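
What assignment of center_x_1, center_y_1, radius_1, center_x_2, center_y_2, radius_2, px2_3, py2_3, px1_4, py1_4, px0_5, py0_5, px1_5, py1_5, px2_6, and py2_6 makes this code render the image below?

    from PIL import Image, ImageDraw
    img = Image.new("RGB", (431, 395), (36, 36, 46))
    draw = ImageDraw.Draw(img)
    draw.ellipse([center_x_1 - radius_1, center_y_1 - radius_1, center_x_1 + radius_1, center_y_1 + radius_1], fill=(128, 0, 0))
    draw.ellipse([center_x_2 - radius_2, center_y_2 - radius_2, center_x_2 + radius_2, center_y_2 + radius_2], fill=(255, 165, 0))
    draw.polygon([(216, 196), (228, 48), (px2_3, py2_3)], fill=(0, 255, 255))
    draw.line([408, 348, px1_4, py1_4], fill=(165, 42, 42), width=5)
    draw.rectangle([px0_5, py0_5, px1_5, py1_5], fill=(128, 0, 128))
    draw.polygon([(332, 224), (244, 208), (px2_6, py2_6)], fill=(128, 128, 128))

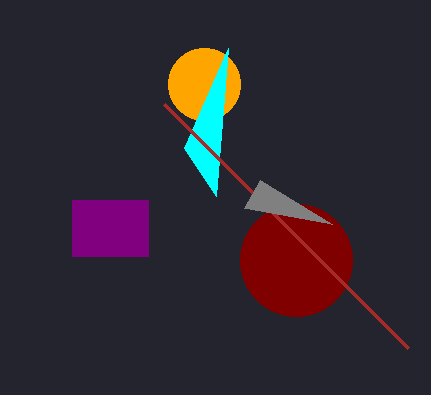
center_x_1 = 296; center_y_1 = 260; radius_1 = 56; center_x_2 = 204; center_y_2 = 84; radius_2 = 36; px2_3 = 184; py2_3 = 148; px1_4 = 164; py1_4 = 104; px0_5 = 72; py0_5 = 200; px1_5 = 148; py1_5 = 256; px2_6 = 260; py2_6 = 180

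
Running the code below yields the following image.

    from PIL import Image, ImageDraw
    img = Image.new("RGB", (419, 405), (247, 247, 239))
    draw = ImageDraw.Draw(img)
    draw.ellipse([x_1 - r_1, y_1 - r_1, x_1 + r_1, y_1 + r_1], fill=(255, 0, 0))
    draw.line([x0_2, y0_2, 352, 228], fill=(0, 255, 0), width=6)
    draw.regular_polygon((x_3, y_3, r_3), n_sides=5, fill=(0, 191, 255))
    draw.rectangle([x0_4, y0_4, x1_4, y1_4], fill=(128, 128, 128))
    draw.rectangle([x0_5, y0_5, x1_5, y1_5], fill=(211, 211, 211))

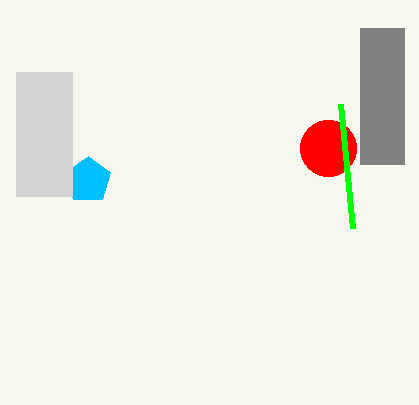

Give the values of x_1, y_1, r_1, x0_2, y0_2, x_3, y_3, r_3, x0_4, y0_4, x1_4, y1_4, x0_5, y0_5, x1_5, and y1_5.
x_1 = 328; y_1 = 148; r_1 = 28; x0_2 = 340; y0_2 = 104; x_3 = 88; y_3 = 180; r_3 = 24; x0_4 = 360; y0_4 = 28; x1_4 = 404; y1_4 = 164; x0_5 = 16; y0_5 = 72; x1_5 = 72; y1_5 = 196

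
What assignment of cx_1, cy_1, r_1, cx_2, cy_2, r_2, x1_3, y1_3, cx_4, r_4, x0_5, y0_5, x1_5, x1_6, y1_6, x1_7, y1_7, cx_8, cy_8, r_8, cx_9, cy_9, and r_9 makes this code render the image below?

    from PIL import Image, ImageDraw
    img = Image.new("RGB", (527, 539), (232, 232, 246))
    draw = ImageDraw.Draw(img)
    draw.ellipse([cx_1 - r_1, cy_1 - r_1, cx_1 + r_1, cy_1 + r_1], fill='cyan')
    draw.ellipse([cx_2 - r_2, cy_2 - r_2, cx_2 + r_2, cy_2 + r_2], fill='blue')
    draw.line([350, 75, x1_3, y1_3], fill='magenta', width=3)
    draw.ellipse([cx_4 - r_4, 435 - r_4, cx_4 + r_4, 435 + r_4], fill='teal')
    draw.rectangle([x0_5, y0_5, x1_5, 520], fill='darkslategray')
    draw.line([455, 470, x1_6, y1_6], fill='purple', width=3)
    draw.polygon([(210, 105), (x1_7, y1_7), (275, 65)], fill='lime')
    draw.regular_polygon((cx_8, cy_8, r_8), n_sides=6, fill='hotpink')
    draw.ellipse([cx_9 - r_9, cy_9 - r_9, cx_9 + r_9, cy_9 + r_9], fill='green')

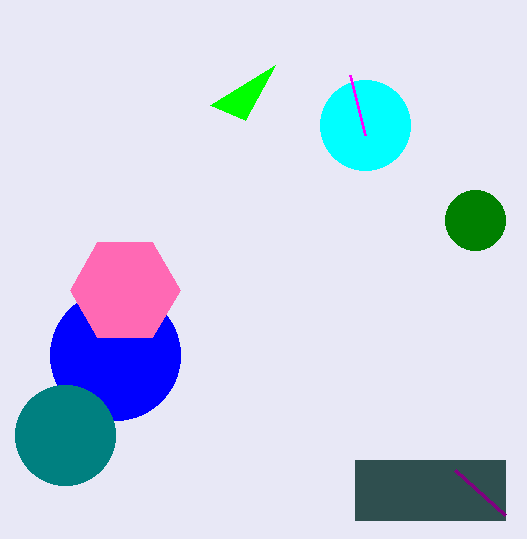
cx_1 = 365, cy_1 = 125, r_1 = 45, cx_2 = 115, cy_2 = 355, r_2 = 65, x1_3 = 365, y1_3 = 135, cx_4 = 65, r_4 = 50, x0_5 = 355, y0_5 = 460, x1_5 = 505, x1_6 = 505, y1_6 = 515, x1_7 = 245, y1_7 = 120, cx_8 = 125, cy_8 = 290, r_8 = 55, cx_9 = 475, cy_9 = 220, r_9 = 30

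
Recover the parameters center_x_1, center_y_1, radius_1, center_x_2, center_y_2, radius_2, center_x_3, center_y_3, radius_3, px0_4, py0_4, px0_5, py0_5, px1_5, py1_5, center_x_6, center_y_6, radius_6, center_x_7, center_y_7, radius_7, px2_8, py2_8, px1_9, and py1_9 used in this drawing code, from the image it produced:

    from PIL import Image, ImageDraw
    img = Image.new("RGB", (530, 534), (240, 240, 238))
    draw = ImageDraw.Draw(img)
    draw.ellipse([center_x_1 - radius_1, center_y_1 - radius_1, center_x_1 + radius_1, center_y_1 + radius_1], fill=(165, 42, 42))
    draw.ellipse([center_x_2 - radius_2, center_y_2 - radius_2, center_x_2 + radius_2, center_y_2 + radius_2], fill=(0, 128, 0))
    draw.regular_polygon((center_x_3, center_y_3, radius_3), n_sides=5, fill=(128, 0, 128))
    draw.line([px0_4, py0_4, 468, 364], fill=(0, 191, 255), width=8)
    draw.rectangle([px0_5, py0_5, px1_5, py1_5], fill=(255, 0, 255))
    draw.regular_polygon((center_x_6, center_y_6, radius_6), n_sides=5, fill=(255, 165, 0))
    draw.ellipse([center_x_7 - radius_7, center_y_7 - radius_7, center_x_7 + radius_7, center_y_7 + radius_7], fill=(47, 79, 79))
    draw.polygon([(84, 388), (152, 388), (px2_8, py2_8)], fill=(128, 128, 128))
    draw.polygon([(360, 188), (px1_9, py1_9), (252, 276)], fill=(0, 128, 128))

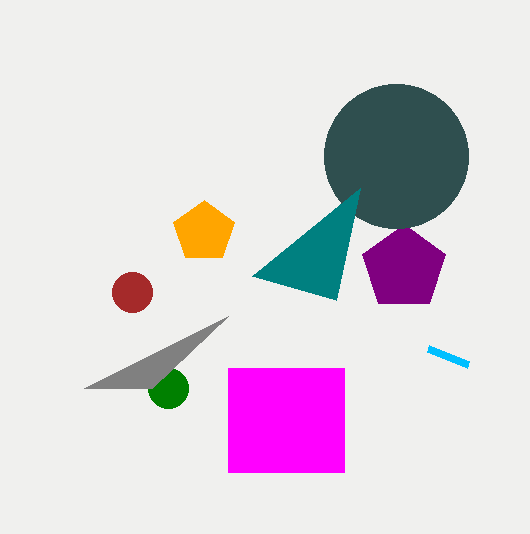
center_x_1 = 132, center_y_1 = 292, radius_1 = 20, center_x_2 = 168, center_y_2 = 388, radius_2 = 20, center_x_3 = 404, center_y_3 = 268, radius_3 = 44, px0_4 = 428, py0_4 = 348, px0_5 = 228, py0_5 = 368, px1_5 = 344, py1_5 = 472, center_x_6 = 204, center_y_6 = 232, radius_6 = 32, center_x_7 = 396, center_y_7 = 156, radius_7 = 72, px2_8 = 228, py2_8 = 316, px1_9 = 336, py1_9 = 300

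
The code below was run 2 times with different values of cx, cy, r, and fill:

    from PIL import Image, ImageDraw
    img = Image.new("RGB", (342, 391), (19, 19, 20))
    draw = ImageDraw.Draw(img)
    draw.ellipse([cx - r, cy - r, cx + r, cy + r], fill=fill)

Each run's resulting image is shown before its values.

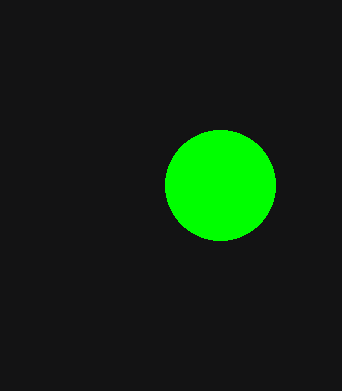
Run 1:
cx = 220
cy = 185
r = 55
fill = 'lime'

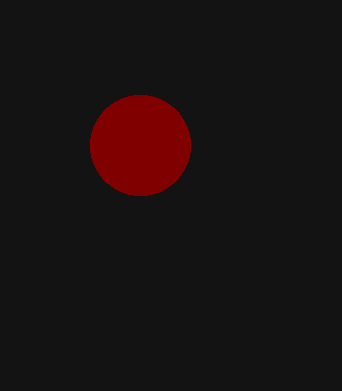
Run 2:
cx = 140; cy = 145; r = 50; fill = 'maroon'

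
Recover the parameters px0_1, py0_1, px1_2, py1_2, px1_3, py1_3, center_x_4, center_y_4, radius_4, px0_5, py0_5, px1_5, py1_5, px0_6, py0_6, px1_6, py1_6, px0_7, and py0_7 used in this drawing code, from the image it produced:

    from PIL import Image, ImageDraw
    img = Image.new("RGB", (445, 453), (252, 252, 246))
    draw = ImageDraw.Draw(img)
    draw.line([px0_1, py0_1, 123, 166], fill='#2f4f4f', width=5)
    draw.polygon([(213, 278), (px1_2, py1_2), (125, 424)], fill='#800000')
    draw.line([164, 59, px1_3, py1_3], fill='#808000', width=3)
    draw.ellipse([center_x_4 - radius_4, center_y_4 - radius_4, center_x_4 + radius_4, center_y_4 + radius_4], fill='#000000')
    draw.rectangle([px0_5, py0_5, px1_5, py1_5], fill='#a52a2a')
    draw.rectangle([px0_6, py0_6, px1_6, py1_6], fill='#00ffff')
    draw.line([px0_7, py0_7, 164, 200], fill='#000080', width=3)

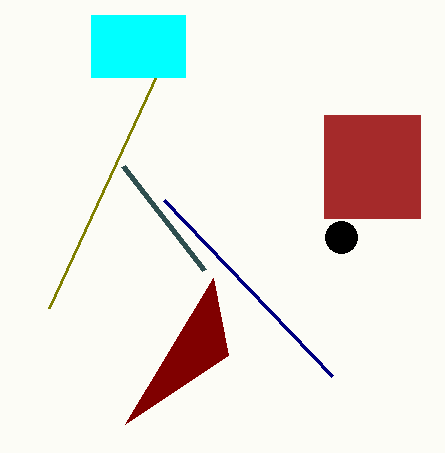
px0_1 = 204; py0_1 = 270; px1_2 = 228; py1_2 = 355; px1_3 = 49; py1_3 = 308; center_x_4 = 341; center_y_4 = 237; radius_4 = 16; px0_5 = 324; py0_5 = 115; px1_5 = 420; py1_5 = 218; px0_6 = 91; py0_6 = 15; px1_6 = 185; py1_6 = 77; px0_7 = 332; py0_7 = 376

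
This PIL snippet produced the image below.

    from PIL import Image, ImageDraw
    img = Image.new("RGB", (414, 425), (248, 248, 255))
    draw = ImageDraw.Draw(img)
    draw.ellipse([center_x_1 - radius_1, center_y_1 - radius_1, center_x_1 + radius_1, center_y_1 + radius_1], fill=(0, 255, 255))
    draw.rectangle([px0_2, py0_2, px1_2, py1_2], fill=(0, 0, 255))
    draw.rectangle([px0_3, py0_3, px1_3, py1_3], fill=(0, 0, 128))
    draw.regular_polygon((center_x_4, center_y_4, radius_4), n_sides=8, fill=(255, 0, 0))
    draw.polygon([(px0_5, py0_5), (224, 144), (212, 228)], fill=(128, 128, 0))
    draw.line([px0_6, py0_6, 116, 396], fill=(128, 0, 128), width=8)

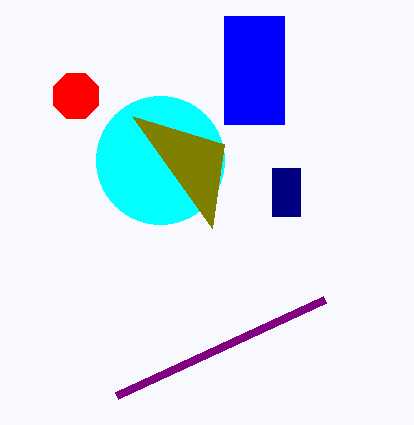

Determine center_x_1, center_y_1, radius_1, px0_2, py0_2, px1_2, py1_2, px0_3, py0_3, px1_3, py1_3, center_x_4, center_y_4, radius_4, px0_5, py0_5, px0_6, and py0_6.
center_x_1 = 160; center_y_1 = 160; radius_1 = 64; px0_2 = 224; py0_2 = 16; px1_2 = 284; py1_2 = 124; px0_3 = 272; py0_3 = 168; px1_3 = 300; py1_3 = 216; center_x_4 = 76; center_y_4 = 96; radius_4 = 24; px0_5 = 132; py0_5 = 116; px0_6 = 324; py0_6 = 300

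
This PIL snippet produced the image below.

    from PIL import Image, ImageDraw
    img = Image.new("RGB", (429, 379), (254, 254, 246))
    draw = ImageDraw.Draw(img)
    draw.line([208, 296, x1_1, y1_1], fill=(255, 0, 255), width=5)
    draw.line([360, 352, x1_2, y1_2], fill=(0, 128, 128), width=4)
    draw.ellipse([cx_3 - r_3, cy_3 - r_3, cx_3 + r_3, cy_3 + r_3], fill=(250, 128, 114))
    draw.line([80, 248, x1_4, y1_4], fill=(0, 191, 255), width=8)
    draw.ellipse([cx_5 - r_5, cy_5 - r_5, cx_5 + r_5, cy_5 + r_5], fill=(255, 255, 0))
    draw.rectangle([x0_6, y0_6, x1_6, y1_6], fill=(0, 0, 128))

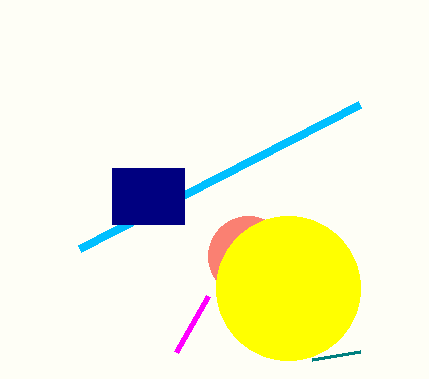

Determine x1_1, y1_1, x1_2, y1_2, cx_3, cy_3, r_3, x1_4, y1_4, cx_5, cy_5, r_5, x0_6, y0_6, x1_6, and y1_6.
x1_1 = 176; y1_1 = 352; x1_2 = 312; y1_2 = 360; cx_3 = 248; cy_3 = 256; r_3 = 40; x1_4 = 360; y1_4 = 104; cx_5 = 288; cy_5 = 288; r_5 = 72; x0_6 = 112; y0_6 = 168; x1_6 = 184; y1_6 = 224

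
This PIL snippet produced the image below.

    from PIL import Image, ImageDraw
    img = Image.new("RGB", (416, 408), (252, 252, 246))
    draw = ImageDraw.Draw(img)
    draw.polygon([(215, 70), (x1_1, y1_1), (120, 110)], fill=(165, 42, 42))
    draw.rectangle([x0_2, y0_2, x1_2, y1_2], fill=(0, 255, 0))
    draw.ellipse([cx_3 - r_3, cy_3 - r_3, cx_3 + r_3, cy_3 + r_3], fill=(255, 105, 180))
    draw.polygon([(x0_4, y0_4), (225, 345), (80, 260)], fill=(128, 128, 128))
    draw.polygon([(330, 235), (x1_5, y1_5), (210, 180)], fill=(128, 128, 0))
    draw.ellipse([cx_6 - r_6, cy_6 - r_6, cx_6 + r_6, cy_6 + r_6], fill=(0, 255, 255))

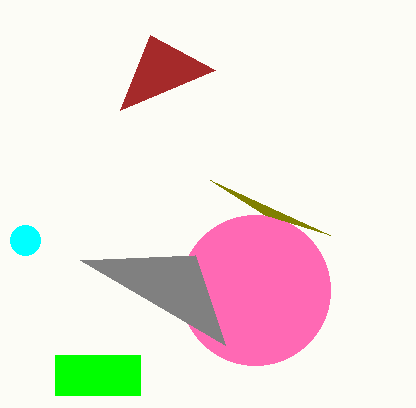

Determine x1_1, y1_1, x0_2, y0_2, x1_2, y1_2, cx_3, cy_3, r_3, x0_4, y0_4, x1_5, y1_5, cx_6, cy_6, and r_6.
x1_1 = 150, y1_1 = 35, x0_2 = 55, y0_2 = 355, x1_2 = 140, y1_2 = 395, cx_3 = 255, cy_3 = 290, r_3 = 75, x0_4 = 195, y0_4 = 255, x1_5 = 265, y1_5 = 215, cx_6 = 25, cy_6 = 240, r_6 = 15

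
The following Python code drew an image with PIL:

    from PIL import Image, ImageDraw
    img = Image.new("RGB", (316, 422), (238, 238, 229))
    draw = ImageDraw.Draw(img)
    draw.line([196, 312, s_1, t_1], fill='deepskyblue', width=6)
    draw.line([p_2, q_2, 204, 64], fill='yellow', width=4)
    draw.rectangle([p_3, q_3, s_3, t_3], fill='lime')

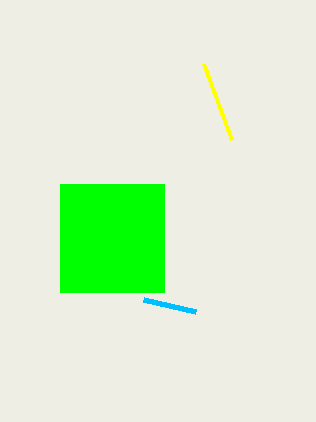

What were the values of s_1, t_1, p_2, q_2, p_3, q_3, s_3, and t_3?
s_1 = 144; t_1 = 300; p_2 = 232; q_2 = 140; p_3 = 60; q_3 = 184; s_3 = 164; t_3 = 292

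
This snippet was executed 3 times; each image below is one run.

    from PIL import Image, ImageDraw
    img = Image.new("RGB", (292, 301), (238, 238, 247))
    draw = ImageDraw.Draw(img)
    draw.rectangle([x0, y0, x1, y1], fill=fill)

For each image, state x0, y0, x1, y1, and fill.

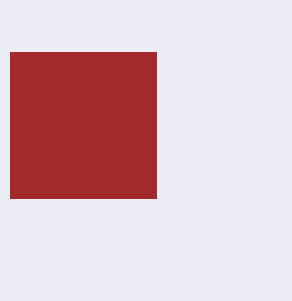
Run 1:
x0 = 10; y0 = 52; x1 = 156; y1 = 198; fill = 'brown'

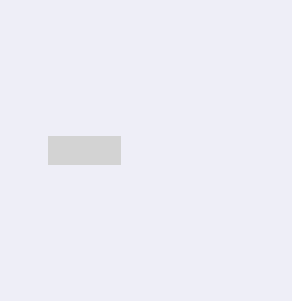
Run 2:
x0 = 48; y0 = 136; x1 = 120; y1 = 164; fill = 'lightgray'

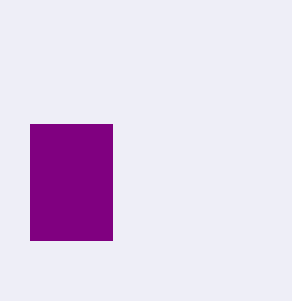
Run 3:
x0 = 30
y0 = 124
x1 = 112
y1 = 240
fill = 'purple'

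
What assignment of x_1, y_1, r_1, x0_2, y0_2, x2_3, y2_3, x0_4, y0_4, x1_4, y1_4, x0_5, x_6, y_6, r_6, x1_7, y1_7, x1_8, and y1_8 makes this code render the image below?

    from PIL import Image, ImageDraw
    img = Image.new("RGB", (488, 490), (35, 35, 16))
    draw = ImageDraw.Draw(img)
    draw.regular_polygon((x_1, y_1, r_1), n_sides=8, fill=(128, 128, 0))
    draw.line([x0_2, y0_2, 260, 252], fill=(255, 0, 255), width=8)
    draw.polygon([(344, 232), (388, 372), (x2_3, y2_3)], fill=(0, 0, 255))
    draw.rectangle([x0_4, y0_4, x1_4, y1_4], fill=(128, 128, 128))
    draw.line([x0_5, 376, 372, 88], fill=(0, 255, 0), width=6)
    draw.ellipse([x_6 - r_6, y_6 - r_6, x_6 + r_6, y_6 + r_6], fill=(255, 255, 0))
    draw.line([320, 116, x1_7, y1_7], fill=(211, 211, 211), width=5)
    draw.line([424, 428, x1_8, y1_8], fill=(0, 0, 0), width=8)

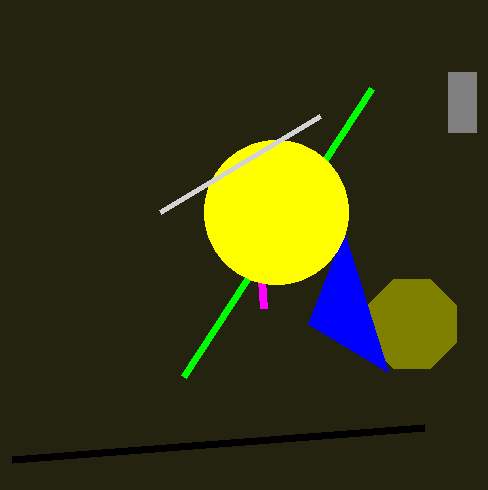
x_1 = 412, y_1 = 324, r_1 = 48, x0_2 = 264, y0_2 = 308, x2_3 = 308, y2_3 = 324, x0_4 = 448, y0_4 = 72, x1_4 = 476, y1_4 = 132, x0_5 = 184, x_6 = 276, y_6 = 212, r_6 = 72, x1_7 = 160, y1_7 = 212, x1_8 = 12, y1_8 = 460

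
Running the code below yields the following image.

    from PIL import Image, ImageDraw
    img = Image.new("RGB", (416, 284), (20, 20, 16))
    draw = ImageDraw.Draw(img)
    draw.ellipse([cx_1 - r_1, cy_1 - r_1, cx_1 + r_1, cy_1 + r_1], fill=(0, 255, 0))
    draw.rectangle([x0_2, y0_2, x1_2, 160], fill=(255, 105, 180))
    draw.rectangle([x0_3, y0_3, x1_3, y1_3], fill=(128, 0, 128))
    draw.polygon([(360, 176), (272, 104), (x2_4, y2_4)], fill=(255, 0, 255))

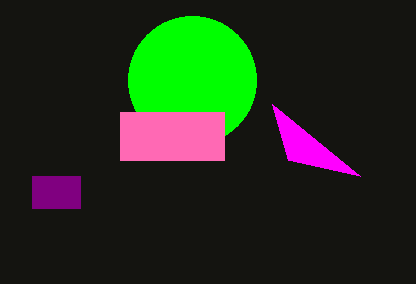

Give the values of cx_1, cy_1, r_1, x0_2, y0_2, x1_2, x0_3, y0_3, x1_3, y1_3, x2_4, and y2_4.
cx_1 = 192; cy_1 = 80; r_1 = 64; x0_2 = 120; y0_2 = 112; x1_2 = 224; x0_3 = 32; y0_3 = 176; x1_3 = 80; y1_3 = 208; x2_4 = 288; y2_4 = 160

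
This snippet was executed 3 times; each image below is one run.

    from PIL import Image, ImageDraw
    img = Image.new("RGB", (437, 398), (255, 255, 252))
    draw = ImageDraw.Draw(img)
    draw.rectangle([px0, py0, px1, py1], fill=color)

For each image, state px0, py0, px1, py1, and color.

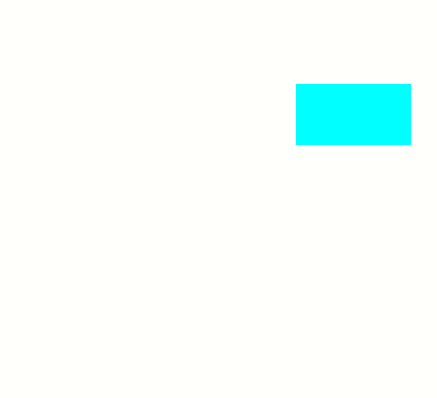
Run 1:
px0 = 296; py0 = 84; px1 = 410; py1 = 144; color = 'cyan'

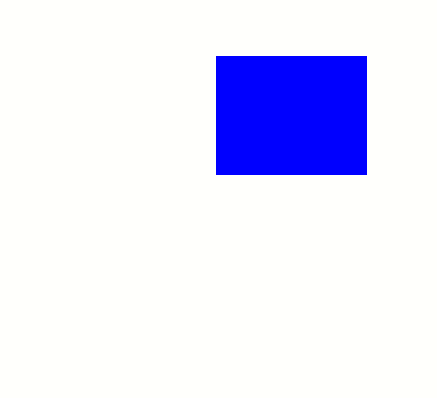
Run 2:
px0 = 216, py0 = 56, px1 = 366, py1 = 174, color = 'blue'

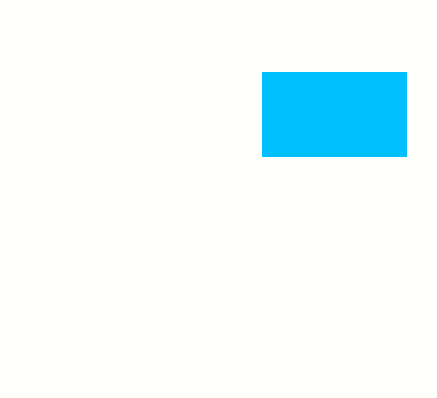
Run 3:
px0 = 262
py0 = 72
px1 = 406
py1 = 156
color = 'deepskyblue'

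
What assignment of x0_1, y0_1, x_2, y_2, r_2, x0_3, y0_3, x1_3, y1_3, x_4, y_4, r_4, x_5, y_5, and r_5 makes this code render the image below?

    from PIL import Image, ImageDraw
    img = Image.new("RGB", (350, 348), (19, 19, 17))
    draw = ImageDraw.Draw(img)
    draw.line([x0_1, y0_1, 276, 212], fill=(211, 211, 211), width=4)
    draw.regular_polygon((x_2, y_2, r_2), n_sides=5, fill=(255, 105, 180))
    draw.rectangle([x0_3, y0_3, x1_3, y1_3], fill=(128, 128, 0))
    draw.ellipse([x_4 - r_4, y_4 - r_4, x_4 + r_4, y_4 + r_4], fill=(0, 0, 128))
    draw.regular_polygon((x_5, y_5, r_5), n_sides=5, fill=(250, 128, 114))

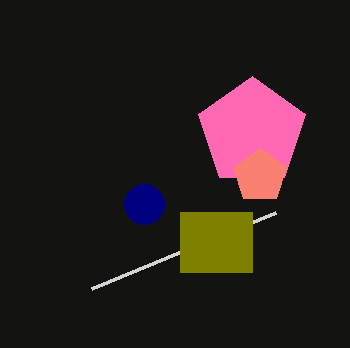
x0_1 = 92, y0_1 = 288, x_2 = 252, y_2 = 132, r_2 = 56, x0_3 = 180, y0_3 = 212, x1_3 = 252, y1_3 = 272, x_4 = 144, y_4 = 204, r_4 = 20, x_5 = 260, y_5 = 176, r_5 = 28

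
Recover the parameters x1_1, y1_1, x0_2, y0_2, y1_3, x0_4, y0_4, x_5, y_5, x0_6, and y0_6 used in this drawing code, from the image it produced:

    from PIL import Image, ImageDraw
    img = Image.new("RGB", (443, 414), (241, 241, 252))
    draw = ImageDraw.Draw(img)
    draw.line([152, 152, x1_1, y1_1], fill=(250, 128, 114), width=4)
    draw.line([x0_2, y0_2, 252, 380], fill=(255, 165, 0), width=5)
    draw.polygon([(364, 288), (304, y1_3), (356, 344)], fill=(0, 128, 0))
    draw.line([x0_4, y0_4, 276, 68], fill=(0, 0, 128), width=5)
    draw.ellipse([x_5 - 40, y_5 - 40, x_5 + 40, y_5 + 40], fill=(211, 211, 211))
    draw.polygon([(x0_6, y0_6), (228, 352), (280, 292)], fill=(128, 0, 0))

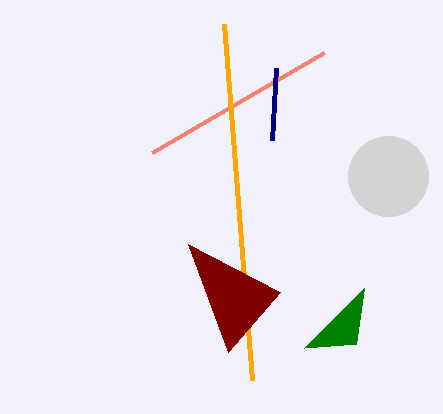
x1_1 = 324, y1_1 = 52, x0_2 = 224, y0_2 = 24, y1_3 = 348, x0_4 = 272, y0_4 = 140, x_5 = 388, y_5 = 176, x0_6 = 188, y0_6 = 244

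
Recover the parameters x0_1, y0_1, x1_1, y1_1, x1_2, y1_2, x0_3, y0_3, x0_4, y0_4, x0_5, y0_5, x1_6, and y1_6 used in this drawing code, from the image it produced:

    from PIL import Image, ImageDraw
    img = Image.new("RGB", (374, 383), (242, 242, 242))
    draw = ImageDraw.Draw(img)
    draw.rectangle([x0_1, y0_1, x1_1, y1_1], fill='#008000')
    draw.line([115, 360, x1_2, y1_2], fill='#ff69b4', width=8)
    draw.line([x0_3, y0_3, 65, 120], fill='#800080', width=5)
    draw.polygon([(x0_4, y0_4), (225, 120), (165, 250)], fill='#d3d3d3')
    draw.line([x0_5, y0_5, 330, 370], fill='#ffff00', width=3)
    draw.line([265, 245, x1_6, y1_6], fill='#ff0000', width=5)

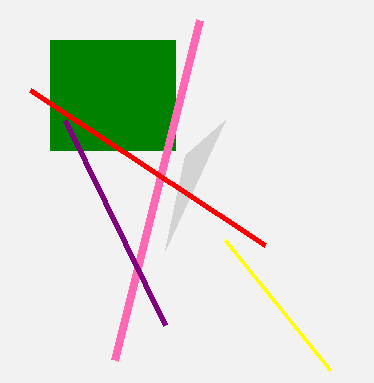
x0_1 = 50
y0_1 = 40
x1_1 = 175
y1_1 = 150
x1_2 = 200
y1_2 = 20
x0_3 = 165
y0_3 = 325
x0_4 = 185
y0_4 = 155
x0_5 = 225
y0_5 = 240
x1_6 = 30
y1_6 = 90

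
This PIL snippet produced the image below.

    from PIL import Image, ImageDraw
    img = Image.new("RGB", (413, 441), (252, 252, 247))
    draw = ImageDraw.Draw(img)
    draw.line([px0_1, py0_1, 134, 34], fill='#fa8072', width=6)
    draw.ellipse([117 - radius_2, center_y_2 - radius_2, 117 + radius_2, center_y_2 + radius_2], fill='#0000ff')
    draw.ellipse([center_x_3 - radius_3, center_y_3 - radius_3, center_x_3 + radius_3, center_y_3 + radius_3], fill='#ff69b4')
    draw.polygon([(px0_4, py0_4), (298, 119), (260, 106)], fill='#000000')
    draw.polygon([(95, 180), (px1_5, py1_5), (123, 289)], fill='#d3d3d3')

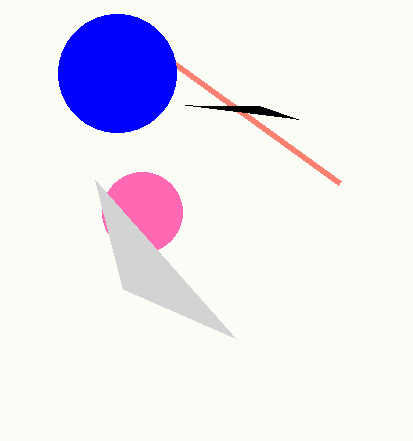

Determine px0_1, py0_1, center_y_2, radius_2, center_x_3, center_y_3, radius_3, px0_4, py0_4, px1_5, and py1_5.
px0_1 = 340, py0_1 = 183, center_y_2 = 73, radius_2 = 59, center_x_3 = 142, center_y_3 = 212, radius_3 = 40, px0_4 = 185, py0_4 = 105, px1_5 = 235, py1_5 = 338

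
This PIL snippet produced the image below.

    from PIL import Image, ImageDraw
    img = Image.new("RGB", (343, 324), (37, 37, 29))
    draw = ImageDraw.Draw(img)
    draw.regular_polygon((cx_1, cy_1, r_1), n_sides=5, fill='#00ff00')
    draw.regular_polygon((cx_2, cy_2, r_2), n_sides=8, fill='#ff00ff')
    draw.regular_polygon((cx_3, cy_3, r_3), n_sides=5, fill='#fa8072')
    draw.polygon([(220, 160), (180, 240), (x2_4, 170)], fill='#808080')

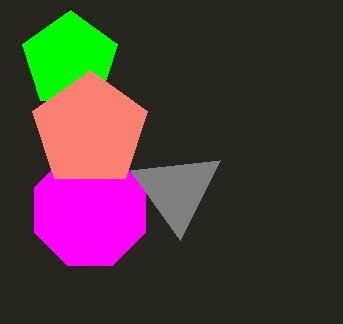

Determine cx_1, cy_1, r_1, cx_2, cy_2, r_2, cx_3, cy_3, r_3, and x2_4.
cx_1 = 70
cy_1 = 60
r_1 = 50
cx_2 = 90
cy_2 = 210
r_2 = 60
cx_3 = 90
cy_3 = 130
r_3 = 60
x2_4 = 130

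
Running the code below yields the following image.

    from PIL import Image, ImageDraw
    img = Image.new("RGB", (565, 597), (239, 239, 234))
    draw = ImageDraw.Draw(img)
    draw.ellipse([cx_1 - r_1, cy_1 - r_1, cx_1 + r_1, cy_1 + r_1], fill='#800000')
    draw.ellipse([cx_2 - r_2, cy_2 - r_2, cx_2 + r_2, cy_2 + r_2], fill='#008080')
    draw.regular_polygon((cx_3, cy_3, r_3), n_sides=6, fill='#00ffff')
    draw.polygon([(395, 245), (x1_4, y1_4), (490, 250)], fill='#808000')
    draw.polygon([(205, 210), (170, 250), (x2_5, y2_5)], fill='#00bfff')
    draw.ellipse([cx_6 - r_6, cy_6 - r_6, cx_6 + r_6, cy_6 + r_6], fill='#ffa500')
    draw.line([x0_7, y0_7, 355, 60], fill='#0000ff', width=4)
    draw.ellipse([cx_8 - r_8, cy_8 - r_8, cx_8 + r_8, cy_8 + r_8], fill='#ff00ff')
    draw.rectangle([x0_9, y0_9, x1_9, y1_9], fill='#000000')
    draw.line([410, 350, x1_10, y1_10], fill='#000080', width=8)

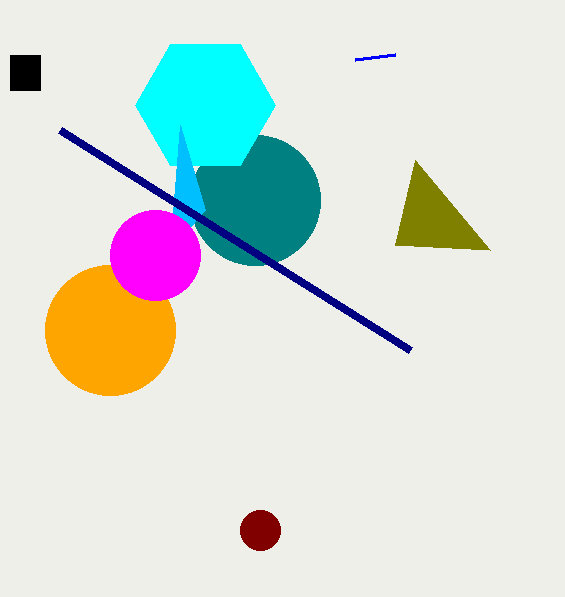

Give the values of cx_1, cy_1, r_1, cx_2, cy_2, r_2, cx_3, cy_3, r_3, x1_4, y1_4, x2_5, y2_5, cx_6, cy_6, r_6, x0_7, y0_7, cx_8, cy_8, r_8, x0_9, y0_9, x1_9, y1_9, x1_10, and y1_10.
cx_1 = 260
cy_1 = 530
r_1 = 20
cx_2 = 255
cy_2 = 200
r_2 = 65
cx_3 = 205
cy_3 = 105
r_3 = 70
x1_4 = 415
y1_4 = 160
x2_5 = 180
y2_5 = 125
cx_6 = 110
cy_6 = 330
r_6 = 65
x0_7 = 395
y0_7 = 55
cx_8 = 155
cy_8 = 255
r_8 = 45
x0_9 = 10
y0_9 = 55
x1_9 = 40
y1_9 = 90
x1_10 = 60
y1_10 = 130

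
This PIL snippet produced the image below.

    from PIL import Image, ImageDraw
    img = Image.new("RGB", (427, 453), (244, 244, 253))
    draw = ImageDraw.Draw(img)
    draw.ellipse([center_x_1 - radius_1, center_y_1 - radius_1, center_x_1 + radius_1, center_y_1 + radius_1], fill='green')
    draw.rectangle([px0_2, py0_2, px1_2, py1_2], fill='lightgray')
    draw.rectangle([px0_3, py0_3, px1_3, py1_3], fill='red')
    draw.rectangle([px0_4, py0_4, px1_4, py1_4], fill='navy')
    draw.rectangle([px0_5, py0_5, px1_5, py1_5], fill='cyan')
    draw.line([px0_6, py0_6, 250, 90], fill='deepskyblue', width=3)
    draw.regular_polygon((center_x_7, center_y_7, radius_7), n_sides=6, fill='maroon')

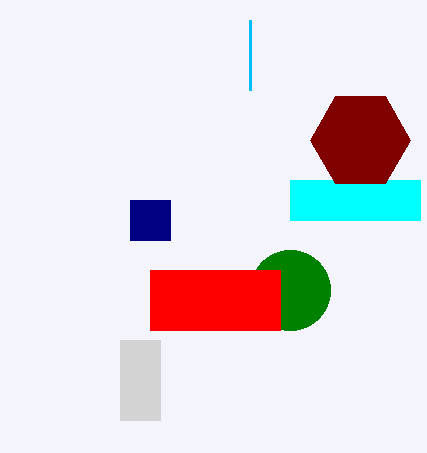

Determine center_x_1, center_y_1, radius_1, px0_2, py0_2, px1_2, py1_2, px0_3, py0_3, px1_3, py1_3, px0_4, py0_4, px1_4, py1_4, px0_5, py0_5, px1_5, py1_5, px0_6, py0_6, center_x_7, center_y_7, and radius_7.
center_x_1 = 290
center_y_1 = 290
radius_1 = 40
px0_2 = 120
py0_2 = 340
px1_2 = 160
py1_2 = 420
px0_3 = 150
py0_3 = 270
px1_3 = 280
py1_3 = 330
px0_4 = 130
py0_4 = 200
px1_4 = 170
py1_4 = 240
px0_5 = 290
py0_5 = 180
px1_5 = 420
py1_5 = 220
px0_6 = 250
py0_6 = 20
center_x_7 = 360
center_y_7 = 140
radius_7 = 50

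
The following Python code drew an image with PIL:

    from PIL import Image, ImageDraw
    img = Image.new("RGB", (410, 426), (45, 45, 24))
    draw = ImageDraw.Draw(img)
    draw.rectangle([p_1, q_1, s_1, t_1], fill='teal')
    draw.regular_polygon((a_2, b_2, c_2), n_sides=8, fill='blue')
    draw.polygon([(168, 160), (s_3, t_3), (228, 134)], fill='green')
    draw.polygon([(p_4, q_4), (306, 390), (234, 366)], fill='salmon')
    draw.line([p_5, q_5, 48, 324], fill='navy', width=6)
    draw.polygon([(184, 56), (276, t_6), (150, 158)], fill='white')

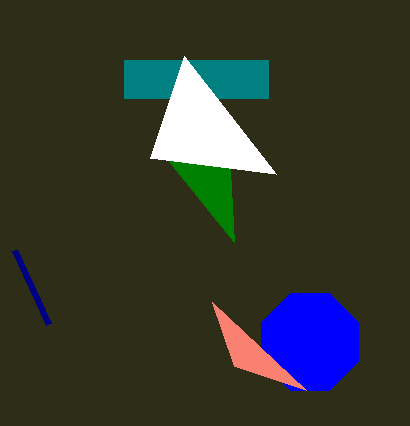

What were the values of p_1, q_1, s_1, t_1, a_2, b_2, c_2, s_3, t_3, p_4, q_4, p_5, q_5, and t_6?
p_1 = 124, q_1 = 60, s_1 = 268, t_1 = 98, a_2 = 310, b_2 = 342, c_2 = 52, s_3 = 234, t_3 = 242, p_4 = 212, q_4 = 302, p_5 = 14, q_5 = 250, t_6 = 174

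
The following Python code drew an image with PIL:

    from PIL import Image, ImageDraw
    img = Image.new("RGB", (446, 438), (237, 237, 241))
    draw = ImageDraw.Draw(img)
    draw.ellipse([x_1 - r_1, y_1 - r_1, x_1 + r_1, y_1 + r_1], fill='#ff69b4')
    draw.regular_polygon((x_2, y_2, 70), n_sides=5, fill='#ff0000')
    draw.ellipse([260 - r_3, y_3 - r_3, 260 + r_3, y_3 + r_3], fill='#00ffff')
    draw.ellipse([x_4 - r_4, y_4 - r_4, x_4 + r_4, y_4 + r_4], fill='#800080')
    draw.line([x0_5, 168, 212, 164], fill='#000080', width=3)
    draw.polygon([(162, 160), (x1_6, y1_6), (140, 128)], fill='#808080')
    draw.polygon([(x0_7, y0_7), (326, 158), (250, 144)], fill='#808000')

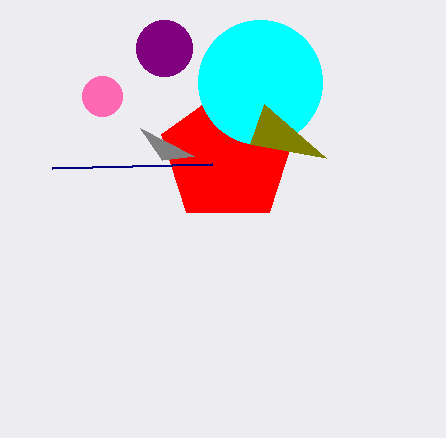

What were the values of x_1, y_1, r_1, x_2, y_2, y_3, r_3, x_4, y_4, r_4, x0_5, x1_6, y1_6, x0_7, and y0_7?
x_1 = 102
y_1 = 96
r_1 = 20
x_2 = 228
y_2 = 156
y_3 = 82
r_3 = 62
x_4 = 164
y_4 = 48
r_4 = 28
x0_5 = 52
x1_6 = 194
y1_6 = 156
x0_7 = 264
y0_7 = 104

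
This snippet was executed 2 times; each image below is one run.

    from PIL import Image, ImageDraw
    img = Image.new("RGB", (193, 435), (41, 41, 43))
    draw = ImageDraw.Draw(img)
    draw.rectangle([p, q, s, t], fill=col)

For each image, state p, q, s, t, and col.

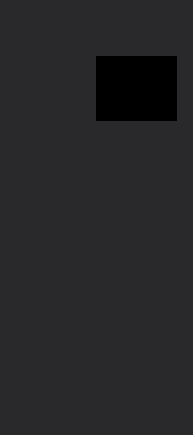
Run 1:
p = 96; q = 56; s = 176; t = 120; col = 'black'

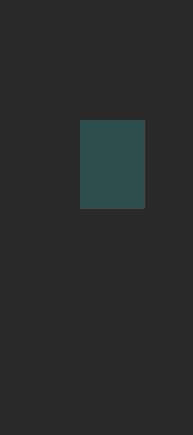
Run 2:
p = 80
q = 120
s = 144
t = 208
col = 'darkslategray'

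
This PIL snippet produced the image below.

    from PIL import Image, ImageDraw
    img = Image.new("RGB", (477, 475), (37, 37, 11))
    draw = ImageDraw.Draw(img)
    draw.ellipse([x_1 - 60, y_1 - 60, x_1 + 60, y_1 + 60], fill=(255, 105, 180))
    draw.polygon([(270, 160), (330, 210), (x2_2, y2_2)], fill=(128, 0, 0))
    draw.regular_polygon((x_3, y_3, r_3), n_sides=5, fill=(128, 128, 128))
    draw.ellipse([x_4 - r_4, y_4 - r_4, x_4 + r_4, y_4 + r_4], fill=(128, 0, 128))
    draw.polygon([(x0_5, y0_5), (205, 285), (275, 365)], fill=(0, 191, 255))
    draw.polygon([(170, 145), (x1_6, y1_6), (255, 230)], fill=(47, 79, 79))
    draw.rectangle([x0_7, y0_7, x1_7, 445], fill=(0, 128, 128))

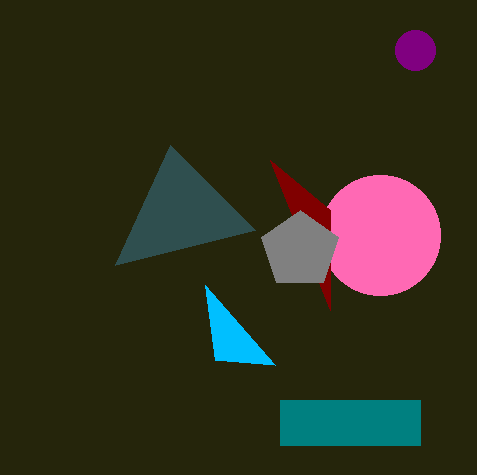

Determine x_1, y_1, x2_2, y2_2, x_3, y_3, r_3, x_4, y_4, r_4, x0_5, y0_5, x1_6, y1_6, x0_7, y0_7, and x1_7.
x_1 = 380, y_1 = 235, x2_2 = 330, y2_2 = 310, x_3 = 300, y_3 = 250, r_3 = 40, x_4 = 415, y_4 = 50, r_4 = 20, x0_5 = 215, y0_5 = 360, x1_6 = 115, y1_6 = 265, x0_7 = 280, y0_7 = 400, x1_7 = 420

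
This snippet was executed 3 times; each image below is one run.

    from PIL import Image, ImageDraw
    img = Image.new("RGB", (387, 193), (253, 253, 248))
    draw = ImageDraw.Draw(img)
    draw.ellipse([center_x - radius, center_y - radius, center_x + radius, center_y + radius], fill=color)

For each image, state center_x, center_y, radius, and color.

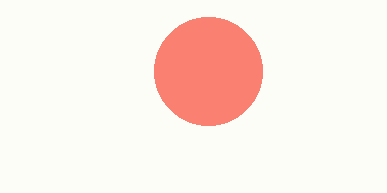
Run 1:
center_x = 208; center_y = 71; radius = 54; color = 'salmon'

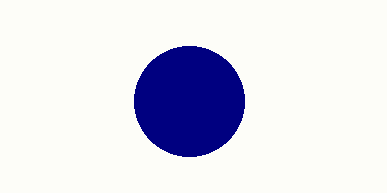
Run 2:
center_x = 189; center_y = 101; radius = 55; color = 'navy'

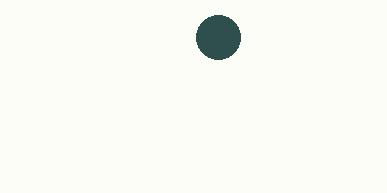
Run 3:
center_x = 218; center_y = 37; radius = 22; color = 'darkslategray'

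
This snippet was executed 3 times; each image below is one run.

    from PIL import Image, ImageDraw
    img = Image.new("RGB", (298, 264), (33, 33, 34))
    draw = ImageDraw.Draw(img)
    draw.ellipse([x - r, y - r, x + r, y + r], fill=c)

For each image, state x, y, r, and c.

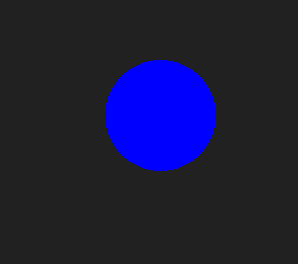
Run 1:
x = 160
y = 115
r = 55
c = 'blue'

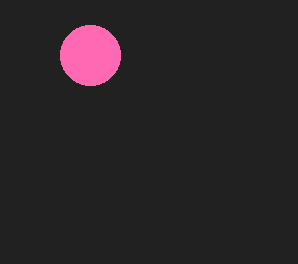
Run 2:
x = 90; y = 55; r = 30; c = 'hotpink'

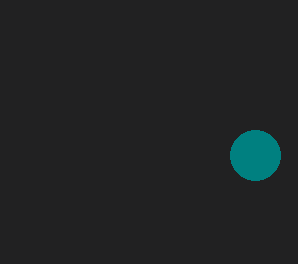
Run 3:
x = 255
y = 155
r = 25
c = 'teal'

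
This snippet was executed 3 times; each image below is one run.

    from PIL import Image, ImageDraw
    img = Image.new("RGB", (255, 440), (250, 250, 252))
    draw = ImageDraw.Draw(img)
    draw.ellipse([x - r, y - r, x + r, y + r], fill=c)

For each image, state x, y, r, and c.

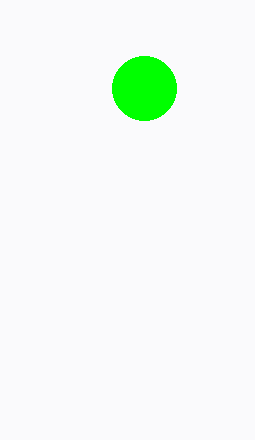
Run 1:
x = 144
y = 88
r = 32
c = 'lime'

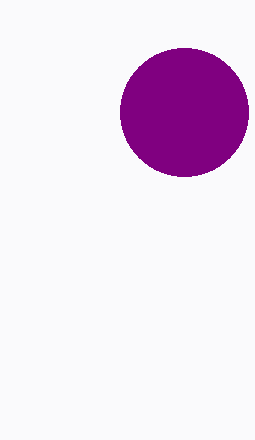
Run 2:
x = 184
y = 112
r = 64
c = 'purple'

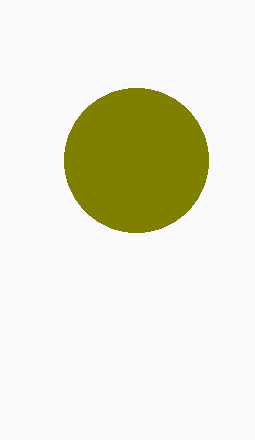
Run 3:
x = 136
y = 160
r = 72
c = 'olive'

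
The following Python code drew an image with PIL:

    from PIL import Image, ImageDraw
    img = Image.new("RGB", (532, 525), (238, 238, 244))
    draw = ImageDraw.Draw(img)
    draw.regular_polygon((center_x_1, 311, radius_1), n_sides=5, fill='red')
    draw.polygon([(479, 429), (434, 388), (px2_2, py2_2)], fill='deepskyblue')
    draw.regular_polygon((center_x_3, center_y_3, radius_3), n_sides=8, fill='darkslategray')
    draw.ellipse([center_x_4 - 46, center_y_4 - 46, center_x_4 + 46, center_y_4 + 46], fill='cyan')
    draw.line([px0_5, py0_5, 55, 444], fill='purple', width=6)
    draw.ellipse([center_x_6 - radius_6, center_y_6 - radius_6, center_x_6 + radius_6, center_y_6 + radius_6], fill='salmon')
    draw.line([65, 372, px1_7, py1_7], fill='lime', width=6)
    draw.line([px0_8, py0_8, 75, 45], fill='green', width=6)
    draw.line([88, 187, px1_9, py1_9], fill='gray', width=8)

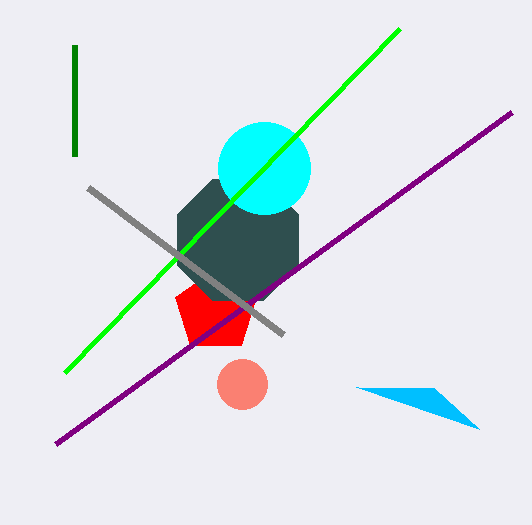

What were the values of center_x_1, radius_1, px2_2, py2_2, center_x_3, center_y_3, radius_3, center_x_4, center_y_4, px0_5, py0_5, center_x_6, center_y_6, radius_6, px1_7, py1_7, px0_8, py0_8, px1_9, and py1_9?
center_x_1 = 216
radius_1 = 43
px2_2 = 356
py2_2 = 387
center_x_3 = 238
center_y_3 = 240
radius_3 = 66
center_x_4 = 264
center_y_4 = 168
px0_5 = 511
py0_5 = 112
center_x_6 = 242
center_y_6 = 384
radius_6 = 25
px1_7 = 400
py1_7 = 28
px0_8 = 75
py0_8 = 156
px1_9 = 283
py1_9 = 334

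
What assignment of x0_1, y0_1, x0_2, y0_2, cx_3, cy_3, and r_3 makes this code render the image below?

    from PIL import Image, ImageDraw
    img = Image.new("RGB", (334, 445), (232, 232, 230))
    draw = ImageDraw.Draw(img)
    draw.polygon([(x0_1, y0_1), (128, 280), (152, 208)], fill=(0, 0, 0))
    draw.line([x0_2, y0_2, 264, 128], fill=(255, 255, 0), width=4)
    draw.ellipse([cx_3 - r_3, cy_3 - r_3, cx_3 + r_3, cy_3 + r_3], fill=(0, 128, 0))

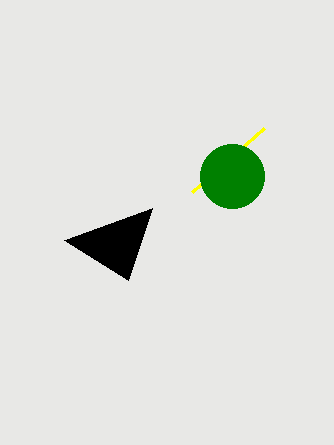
x0_1 = 64
y0_1 = 240
x0_2 = 192
y0_2 = 192
cx_3 = 232
cy_3 = 176
r_3 = 32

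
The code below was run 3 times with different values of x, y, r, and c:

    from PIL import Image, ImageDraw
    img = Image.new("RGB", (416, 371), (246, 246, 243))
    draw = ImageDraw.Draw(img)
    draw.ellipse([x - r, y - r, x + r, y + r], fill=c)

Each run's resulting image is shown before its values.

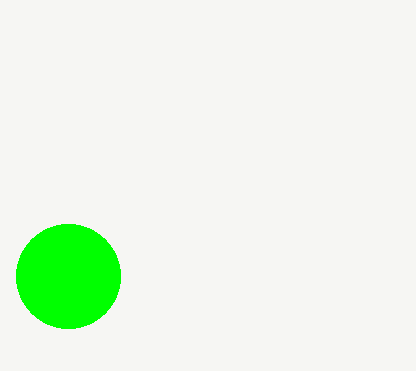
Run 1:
x = 68; y = 276; r = 52; c = 'lime'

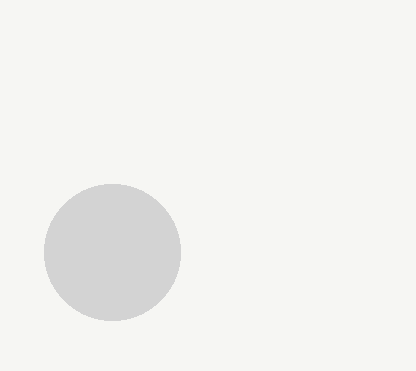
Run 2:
x = 112
y = 252
r = 68
c = 'lightgray'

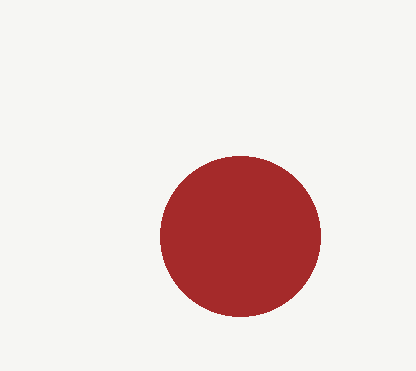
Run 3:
x = 240
y = 236
r = 80
c = 'brown'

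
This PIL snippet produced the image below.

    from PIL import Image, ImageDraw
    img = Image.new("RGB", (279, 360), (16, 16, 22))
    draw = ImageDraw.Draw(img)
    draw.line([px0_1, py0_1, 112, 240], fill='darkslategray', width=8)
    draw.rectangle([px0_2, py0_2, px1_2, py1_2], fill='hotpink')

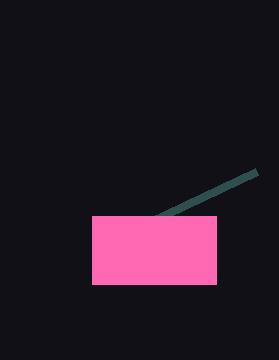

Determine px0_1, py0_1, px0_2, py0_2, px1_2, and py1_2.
px0_1 = 256, py0_1 = 172, px0_2 = 92, py0_2 = 216, px1_2 = 216, py1_2 = 284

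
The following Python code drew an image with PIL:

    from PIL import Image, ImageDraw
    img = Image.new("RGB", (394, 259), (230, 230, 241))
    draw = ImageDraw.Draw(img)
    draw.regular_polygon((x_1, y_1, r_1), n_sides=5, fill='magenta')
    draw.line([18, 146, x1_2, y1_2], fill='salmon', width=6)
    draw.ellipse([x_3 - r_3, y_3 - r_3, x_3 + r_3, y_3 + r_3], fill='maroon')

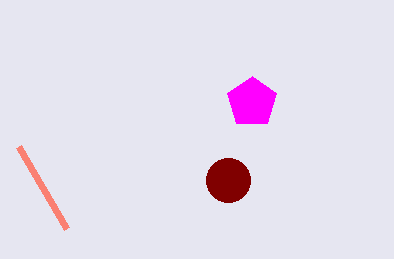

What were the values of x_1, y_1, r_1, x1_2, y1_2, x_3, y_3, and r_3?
x_1 = 252
y_1 = 102
r_1 = 26
x1_2 = 66
y1_2 = 228
x_3 = 228
y_3 = 180
r_3 = 22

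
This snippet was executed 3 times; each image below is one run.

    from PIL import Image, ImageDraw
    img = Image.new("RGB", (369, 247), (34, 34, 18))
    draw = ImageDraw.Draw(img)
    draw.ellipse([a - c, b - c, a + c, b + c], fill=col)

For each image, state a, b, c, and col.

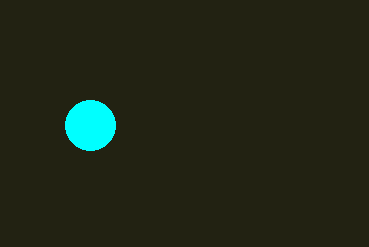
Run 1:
a = 90; b = 125; c = 25; col = 'cyan'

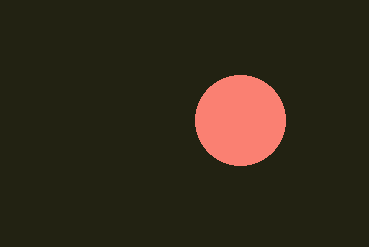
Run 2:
a = 240, b = 120, c = 45, col = 'salmon'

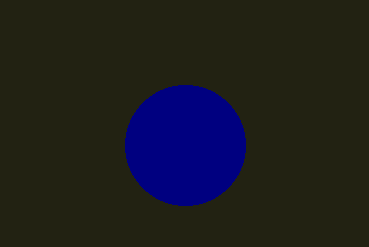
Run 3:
a = 185; b = 145; c = 60; col = 'navy'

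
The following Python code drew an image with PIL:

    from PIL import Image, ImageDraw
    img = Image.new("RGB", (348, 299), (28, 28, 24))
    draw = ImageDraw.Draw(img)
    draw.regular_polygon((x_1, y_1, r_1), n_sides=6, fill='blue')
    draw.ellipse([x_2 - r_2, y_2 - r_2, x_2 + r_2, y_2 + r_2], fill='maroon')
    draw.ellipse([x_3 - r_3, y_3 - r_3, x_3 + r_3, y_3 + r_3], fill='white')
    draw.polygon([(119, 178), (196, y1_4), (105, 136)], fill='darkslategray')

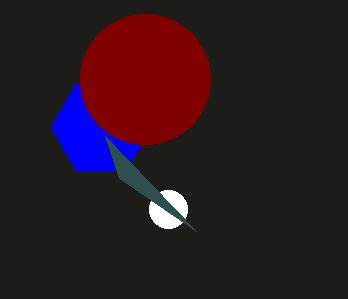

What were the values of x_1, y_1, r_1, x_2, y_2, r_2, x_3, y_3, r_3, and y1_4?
x_1 = 101; y_1 = 127; r_1 = 50; x_2 = 145; y_2 = 79; r_2 = 65; x_3 = 168; y_3 = 209; r_3 = 19; y1_4 = 231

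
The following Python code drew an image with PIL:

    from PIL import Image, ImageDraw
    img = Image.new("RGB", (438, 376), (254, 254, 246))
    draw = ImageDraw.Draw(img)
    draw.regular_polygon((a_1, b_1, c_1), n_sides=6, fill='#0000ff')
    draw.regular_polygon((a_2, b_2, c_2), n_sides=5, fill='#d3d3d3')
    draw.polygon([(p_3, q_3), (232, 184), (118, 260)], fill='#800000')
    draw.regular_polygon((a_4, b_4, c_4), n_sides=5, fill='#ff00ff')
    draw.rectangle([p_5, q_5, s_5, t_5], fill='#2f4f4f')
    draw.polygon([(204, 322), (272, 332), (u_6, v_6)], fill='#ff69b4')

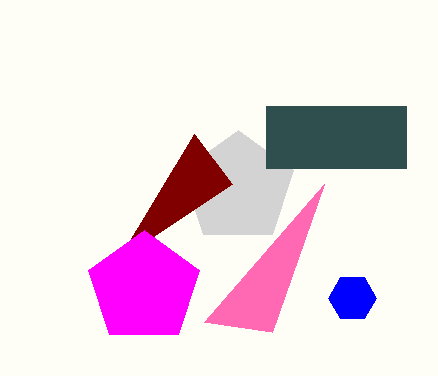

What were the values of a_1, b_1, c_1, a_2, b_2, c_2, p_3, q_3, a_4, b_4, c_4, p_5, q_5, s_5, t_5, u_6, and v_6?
a_1 = 352
b_1 = 298
c_1 = 24
a_2 = 238
b_2 = 188
c_2 = 58
p_3 = 194
q_3 = 134
a_4 = 144
b_4 = 288
c_4 = 58
p_5 = 266
q_5 = 106
s_5 = 406
t_5 = 168
u_6 = 324
v_6 = 184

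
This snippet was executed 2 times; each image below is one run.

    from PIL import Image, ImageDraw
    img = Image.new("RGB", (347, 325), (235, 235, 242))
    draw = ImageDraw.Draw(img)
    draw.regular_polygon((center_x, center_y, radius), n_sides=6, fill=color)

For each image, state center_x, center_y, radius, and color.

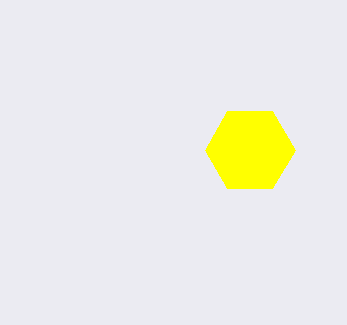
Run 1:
center_x = 250, center_y = 150, radius = 45, color = 'yellow'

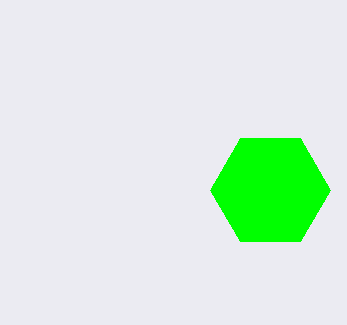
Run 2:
center_x = 270, center_y = 190, radius = 60, color = 'lime'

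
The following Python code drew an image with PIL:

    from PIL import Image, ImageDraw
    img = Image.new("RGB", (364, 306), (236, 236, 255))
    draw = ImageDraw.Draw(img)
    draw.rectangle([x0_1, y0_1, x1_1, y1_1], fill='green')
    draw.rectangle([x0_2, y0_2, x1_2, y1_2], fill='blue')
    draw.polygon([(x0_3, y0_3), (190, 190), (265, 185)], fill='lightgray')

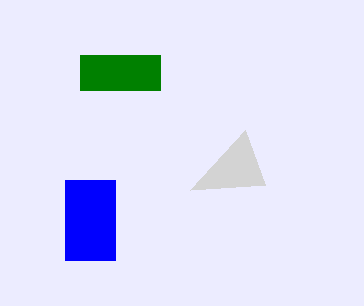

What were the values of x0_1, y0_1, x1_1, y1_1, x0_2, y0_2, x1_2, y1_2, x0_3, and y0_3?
x0_1 = 80
y0_1 = 55
x1_1 = 160
y1_1 = 90
x0_2 = 65
y0_2 = 180
x1_2 = 115
y1_2 = 260
x0_3 = 245
y0_3 = 130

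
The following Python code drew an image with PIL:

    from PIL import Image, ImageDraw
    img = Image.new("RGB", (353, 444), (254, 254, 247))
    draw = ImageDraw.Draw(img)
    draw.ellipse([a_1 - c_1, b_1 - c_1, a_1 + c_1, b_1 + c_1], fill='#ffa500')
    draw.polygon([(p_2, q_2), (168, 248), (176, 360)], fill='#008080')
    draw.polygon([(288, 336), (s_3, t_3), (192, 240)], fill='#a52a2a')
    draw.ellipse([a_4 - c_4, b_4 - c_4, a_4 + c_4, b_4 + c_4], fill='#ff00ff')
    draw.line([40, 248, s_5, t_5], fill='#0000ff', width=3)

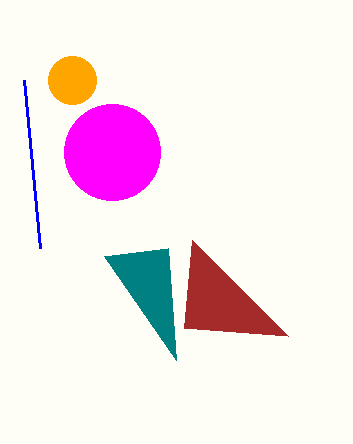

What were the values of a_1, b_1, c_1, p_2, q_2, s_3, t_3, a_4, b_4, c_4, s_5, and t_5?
a_1 = 72; b_1 = 80; c_1 = 24; p_2 = 104; q_2 = 256; s_3 = 184; t_3 = 328; a_4 = 112; b_4 = 152; c_4 = 48; s_5 = 24; t_5 = 80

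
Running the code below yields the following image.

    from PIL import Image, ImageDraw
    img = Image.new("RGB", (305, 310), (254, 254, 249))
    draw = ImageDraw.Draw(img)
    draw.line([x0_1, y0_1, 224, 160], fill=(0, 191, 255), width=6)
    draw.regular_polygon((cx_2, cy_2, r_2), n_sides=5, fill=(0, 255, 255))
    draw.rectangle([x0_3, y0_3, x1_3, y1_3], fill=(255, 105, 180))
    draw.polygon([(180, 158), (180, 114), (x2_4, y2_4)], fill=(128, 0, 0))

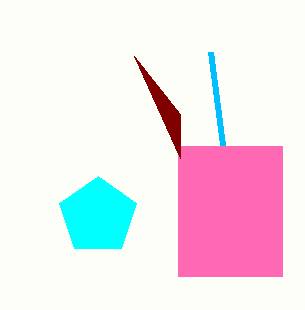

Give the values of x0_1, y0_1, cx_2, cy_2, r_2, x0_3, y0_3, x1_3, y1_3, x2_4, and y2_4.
x0_1 = 210; y0_1 = 52; cx_2 = 98; cy_2 = 216; r_2 = 40; x0_3 = 178; y0_3 = 146; x1_3 = 282; y1_3 = 276; x2_4 = 134; y2_4 = 56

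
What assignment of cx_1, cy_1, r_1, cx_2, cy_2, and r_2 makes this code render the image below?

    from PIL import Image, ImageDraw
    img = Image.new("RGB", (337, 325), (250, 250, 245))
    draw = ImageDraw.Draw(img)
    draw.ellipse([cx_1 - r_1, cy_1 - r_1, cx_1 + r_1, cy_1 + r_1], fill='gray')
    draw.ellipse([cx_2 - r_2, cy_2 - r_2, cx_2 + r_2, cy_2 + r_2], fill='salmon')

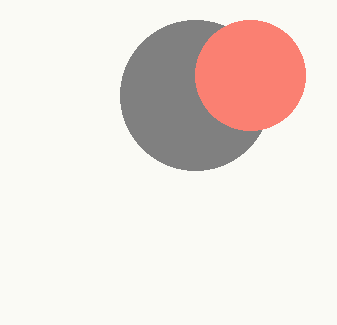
cx_1 = 195, cy_1 = 95, r_1 = 75, cx_2 = 250, cy_2 = 75, r_2 = 55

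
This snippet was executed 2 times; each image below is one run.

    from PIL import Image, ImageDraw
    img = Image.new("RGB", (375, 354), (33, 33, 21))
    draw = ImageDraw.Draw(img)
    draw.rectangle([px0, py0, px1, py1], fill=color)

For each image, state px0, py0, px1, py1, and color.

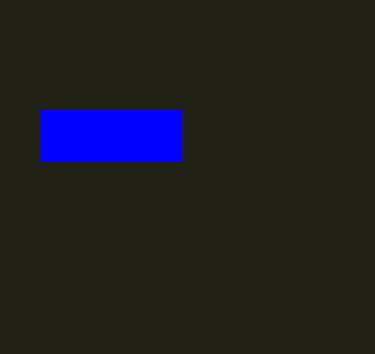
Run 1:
px0 = 40; py0 = 110; px1 = 180; py1 = 160; color = 'blue'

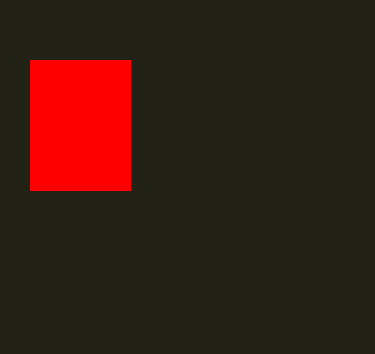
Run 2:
px0 = 30, py0 = 60, px1 = 130, py1 = 190, color = 'red'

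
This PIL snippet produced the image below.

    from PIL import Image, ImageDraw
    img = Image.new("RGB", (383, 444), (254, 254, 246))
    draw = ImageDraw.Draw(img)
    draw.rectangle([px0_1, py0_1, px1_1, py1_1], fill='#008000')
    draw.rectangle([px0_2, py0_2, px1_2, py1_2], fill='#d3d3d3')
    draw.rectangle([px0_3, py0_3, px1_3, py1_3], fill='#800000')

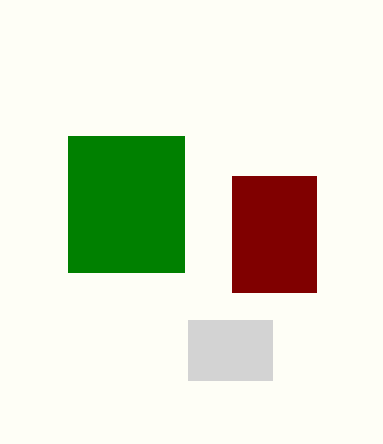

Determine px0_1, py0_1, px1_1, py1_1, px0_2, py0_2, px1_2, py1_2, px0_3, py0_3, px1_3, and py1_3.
px0_1 = 68; py0_1 = 136; px1_1 = 184; py1_1 = 272; px0_2 = 188; py0_2 = 320; px1_2 = 272; py1_2 = 380; px0_3 = 232; py0_3 = 176; px1_3 = 316; py1_3 = 292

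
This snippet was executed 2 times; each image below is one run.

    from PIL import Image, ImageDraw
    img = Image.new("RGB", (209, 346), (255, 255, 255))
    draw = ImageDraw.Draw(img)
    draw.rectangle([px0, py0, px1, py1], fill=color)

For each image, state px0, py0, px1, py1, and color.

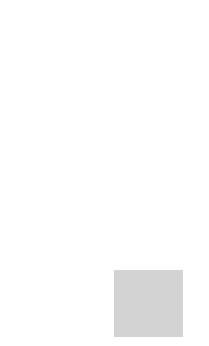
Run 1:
px0 = 114, py0 = 270, px1 = 182, py1 = 336, color = 'lightgray'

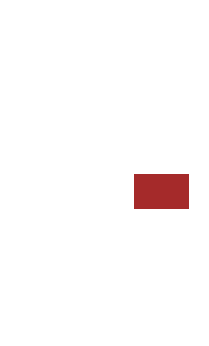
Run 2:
px0 = 134
py0 = 174
px1 = 188
py1 = 208
color = 'brown'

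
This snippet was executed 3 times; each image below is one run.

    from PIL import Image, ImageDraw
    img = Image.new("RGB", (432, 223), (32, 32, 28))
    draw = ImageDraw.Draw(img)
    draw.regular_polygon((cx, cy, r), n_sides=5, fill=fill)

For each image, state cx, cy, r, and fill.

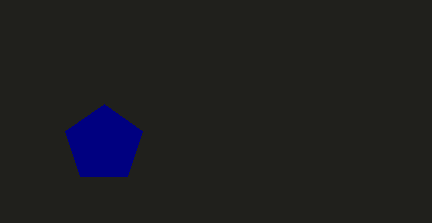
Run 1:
cx = 104; cy = 144; r = 40; fill = 'navy'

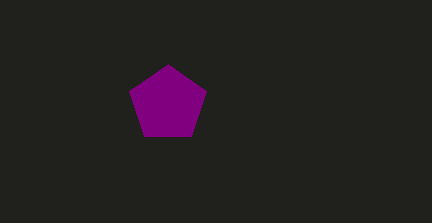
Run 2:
cx = 168; cy = 104; r = 40; fill = 'purple'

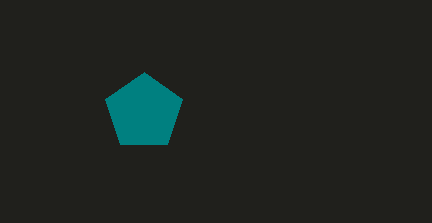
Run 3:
cx = 144; cy = 112; r = 40; fill = 'teal'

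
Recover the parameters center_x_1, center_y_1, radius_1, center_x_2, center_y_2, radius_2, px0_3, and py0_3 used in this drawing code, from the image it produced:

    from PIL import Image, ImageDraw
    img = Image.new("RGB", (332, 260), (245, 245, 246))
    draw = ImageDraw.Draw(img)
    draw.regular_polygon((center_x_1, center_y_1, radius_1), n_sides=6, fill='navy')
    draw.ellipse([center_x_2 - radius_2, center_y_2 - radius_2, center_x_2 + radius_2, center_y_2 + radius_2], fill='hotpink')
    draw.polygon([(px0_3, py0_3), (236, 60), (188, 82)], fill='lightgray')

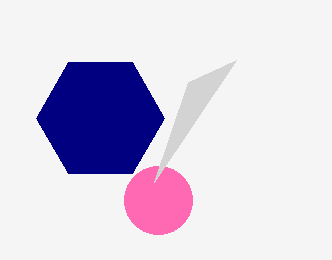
center_x_1 = 100, center_y_1 = 118, radius_1 = 64, center_x_2 = 158, center_y_2 = 200, radius_2 = 34, px0_3 = 154, py0_3 = 182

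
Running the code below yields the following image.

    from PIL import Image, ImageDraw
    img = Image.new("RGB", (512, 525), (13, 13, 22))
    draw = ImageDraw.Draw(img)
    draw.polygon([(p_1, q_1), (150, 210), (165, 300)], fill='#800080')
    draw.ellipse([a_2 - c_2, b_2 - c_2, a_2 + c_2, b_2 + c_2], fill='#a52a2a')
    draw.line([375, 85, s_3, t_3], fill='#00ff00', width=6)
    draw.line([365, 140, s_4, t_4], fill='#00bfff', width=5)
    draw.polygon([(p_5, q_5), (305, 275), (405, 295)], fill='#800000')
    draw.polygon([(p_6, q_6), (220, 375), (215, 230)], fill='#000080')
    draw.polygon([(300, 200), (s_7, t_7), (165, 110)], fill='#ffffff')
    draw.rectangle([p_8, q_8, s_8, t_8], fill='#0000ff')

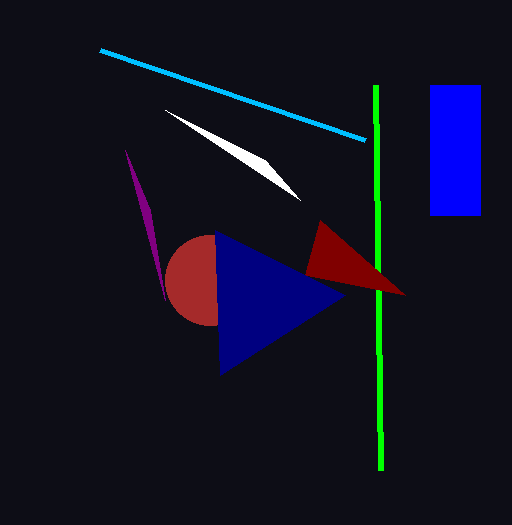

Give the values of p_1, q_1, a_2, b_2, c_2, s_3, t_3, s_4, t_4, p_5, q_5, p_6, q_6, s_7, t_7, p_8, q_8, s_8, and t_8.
p_1 = 125, q_1 = 150, a_2 = 210, b_2 = 280, c_2 = 45, s_3 = 380, t_3 = 470, s_4 = 100, t_4 = 50, p_5 = 320, q_5 = 220, p_6 = 345, q_6 = 295, s_7 = 265, t_7 = 160, p_8 = 430, q_8 = 85, s_8 = 480, t_8 = 215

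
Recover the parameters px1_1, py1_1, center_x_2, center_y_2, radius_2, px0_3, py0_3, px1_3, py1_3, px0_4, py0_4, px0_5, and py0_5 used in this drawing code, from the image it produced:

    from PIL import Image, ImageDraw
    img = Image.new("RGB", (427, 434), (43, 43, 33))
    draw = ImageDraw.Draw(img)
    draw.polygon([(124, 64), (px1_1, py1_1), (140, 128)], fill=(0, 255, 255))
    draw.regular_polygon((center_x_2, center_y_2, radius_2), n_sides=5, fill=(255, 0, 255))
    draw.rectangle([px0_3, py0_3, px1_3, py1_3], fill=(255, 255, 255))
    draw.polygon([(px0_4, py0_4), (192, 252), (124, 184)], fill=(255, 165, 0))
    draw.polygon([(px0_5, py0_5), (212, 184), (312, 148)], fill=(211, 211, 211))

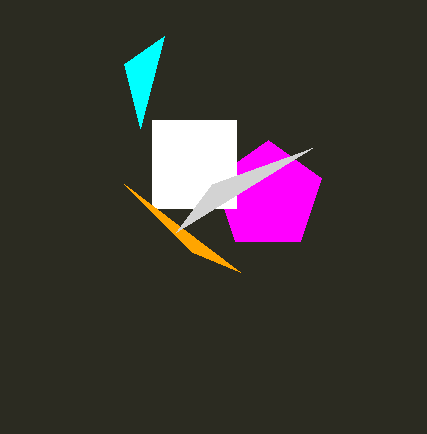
px1_1 = 164
py1_1 = 36
center_x_2 = 268
center_y_2 = 196
radius_2 = 56
px0_3 = 152
py0_3 = 120
px1_3 = 236
py1_3 = 208
px0_4 = 240
py0_4 = 272
px0_5 = 176
py0_5 = 232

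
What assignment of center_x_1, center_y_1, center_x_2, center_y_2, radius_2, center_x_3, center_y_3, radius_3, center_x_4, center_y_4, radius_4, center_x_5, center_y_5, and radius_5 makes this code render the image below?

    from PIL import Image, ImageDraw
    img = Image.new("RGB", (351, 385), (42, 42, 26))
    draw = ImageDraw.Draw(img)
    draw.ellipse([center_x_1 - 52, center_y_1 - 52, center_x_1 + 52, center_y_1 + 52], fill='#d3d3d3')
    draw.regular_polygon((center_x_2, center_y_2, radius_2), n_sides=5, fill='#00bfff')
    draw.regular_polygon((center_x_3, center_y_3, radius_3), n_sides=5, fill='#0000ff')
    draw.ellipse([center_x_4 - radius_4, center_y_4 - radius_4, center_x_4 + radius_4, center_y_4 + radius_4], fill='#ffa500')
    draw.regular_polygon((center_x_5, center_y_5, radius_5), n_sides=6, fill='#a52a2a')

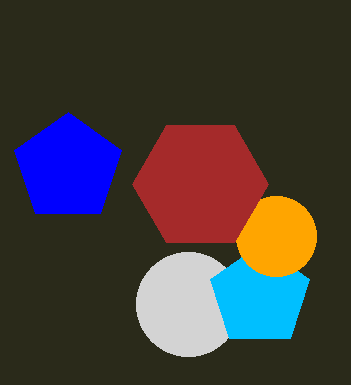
center_x_1 = 188, center_y_1 = 304, center_x_2 = 260, center_y_2 = 296, radius_2 = 52, center_x_3 = 68, center_y_3 = 168, radius_3 = 56, center_x_4 = 276, center_y_4 = 236, radius_4 = 40, center_x_5 = 200, center_y_5 = 184, radius_5 = 68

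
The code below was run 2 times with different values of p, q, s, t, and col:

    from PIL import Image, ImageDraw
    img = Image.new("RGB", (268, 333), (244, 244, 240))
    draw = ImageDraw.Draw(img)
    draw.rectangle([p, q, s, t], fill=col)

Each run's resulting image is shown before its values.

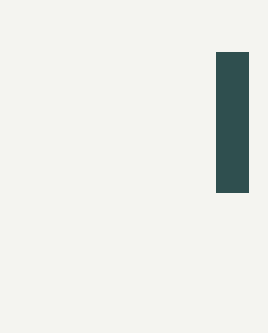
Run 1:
p = 216
q = 52
s = 248
t = 192
col = 'darkslategray'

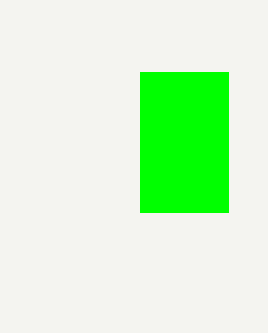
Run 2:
p = 140, q = 72, s = 228, t = 212, col = 'lime'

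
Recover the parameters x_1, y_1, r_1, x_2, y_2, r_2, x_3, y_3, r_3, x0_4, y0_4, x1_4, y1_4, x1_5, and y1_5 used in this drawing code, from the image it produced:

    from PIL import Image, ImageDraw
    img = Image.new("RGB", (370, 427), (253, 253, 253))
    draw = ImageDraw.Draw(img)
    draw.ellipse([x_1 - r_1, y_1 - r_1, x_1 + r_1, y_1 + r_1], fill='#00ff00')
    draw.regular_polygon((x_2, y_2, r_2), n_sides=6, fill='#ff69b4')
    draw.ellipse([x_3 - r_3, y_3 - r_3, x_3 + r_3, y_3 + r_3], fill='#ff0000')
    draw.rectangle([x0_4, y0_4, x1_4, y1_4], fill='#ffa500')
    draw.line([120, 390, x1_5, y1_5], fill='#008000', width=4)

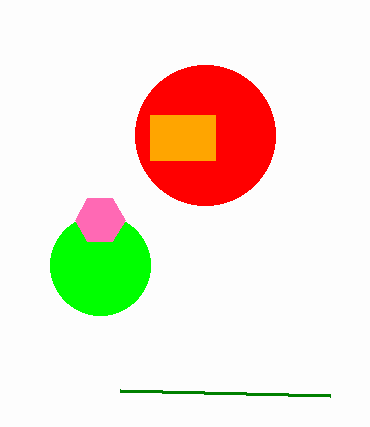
x_1 = 100
y_1 = 265
r_1 = 50
x_2 = 100
y_2 = 220
r_2 = 25
x_3 = 205
y_3 = 135
r_3 = 70
x0_4 = 150
y0_4 = 115
x1_4 = 215
y1_4 = 160
x1_5 = 330
y1_5 = 395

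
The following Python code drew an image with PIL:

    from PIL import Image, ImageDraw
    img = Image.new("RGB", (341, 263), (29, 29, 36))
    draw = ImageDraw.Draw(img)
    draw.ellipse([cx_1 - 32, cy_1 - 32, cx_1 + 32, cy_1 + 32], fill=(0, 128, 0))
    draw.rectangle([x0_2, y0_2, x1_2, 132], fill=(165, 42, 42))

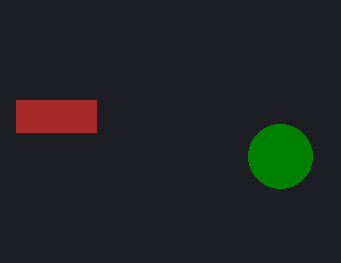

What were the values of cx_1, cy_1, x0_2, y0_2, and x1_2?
cx_1 = 280
cy_1 = 156
x0_2 = 16
y0_2 = 100
x1_2 = 96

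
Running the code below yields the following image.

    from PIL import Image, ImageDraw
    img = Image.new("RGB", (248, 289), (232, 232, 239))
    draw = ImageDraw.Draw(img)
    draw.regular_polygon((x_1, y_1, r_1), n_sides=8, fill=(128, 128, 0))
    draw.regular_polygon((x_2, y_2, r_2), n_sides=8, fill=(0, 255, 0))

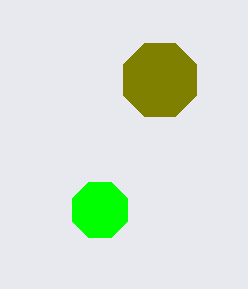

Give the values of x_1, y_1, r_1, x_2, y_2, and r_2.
x_1 = 160; y_1 = 80; r_1 = 40; x_2 = 100; y_2 = 210; r_2 = 30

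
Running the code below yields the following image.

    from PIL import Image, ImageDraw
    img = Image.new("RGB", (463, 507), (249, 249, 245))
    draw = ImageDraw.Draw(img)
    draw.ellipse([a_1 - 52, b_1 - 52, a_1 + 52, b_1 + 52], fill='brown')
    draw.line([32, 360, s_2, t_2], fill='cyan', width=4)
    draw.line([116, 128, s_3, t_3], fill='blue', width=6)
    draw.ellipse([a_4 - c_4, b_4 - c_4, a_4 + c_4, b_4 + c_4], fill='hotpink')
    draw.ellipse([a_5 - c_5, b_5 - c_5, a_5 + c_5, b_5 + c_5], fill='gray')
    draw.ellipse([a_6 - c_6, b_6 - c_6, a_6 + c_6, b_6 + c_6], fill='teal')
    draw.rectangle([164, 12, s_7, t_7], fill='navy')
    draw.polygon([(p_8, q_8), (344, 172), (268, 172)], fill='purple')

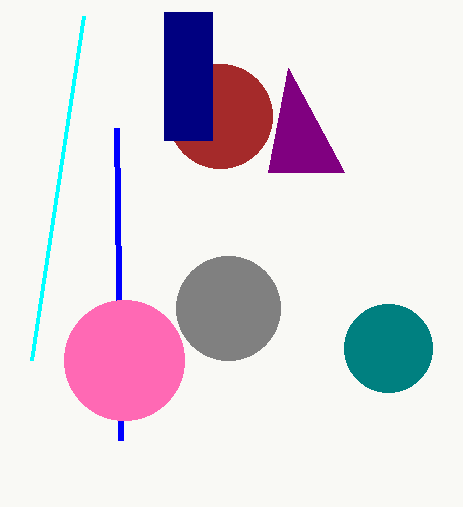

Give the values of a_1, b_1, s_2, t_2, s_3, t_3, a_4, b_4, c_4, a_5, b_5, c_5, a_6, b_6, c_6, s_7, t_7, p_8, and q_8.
a_1 = 220
b_1 = 116
s_2 = 84
t_2 = 16
s_3 = 120
t_3 = 440
a_4 = 124
b_4 = 360
c_4 = 60
a_5 = 228
b_5 = 308
c_5 = 52
a_6 = 388
b_6 = 348
c_6 = 44
s_7 = 212
t_7 = 140
p_8 = 288
q_8 = 68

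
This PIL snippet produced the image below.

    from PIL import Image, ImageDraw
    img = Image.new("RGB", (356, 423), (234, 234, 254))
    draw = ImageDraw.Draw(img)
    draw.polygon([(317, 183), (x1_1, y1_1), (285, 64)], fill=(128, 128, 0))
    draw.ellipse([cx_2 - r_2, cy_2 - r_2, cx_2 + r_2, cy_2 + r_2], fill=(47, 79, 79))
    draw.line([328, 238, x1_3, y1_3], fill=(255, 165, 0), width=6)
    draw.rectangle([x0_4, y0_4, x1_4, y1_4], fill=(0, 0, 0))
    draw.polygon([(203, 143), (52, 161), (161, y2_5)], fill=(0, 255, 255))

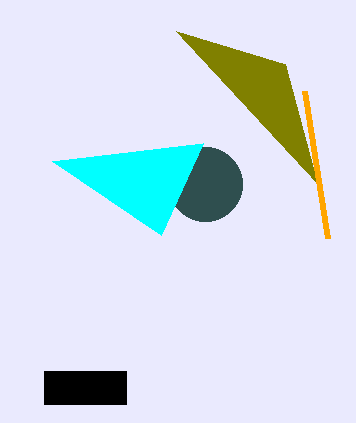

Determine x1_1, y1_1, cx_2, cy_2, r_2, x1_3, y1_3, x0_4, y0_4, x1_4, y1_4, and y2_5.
x1_1 = 176, y1_1 = 31, cx_2 = 205, cy_2 = 184, r_2 = 37, x1_3 = 305, y1_3 = 91, x0_4 = 44, y0_4 = 371, x1_4 = 126, y1_4 = 404, y2_5 = 235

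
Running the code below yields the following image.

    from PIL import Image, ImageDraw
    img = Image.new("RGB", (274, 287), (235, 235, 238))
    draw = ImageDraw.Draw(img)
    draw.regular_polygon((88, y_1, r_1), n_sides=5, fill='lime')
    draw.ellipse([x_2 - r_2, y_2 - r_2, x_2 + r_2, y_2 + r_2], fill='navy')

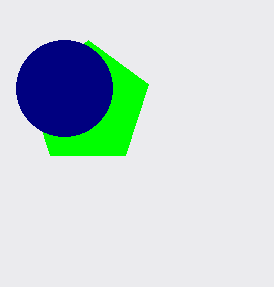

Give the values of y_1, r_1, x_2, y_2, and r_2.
y_1 = 104
r_1 = 64
x_2 = 64
y_2 = 88
r_2 = 48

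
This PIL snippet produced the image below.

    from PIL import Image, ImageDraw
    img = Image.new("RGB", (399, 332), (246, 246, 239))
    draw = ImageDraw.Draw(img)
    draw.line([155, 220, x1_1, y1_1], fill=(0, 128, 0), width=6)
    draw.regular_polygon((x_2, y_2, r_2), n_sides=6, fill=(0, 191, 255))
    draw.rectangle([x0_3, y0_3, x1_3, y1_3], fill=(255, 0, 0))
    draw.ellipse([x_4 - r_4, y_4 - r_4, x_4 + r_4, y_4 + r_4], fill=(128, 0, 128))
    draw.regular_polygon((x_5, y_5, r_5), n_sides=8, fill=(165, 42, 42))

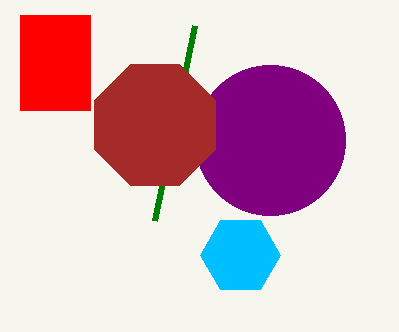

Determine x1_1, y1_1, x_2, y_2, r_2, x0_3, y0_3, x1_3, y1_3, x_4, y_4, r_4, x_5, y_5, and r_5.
x1_1 = 195
y1_1 = 25
x_2 = 240
y_2 = 255
r_2 = 40
x0_3 = 20
y0_3 = 15
x1_3 = 90
y1_3 = 110
x_4 = 270
y_4 = 140
r_4 = 75
x_5 = 155
y_5 = 125
r_5 = 65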